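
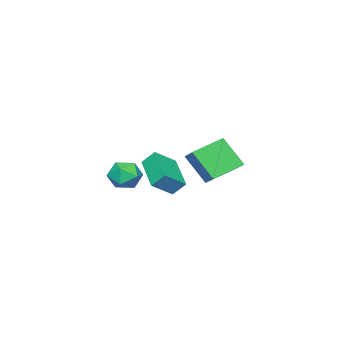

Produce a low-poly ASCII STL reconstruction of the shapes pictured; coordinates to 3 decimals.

solid 
facet normal -0.835 0.417 0.360
outer loop
vertex -3.349 0.209 1.843
vertex -3.429 1.328 0.36
vertex -4.112 -0.739 1.17
endloop
endfacet
facet normal 0.044 -0.602 0.798
outer loop
vertex -2.651 -1.468 0.54
vertex -3.349 0.209 1.843
vertex -4.112 -0.739 1.17
endloop
endfacet
facet normal -0.835 0.417 0.360
outer loop
vertex -4.112 -0.739 1.17
vertex -3.429 1.328 0.36
vertex -4.192 0.381 -0.314
endloop
endfacet
facet normal -0.549 -0.681 -0.485
outer loop
vertex -4.192 0.381 -0.314
vertex -2.651 -1.468 0.54
vertex -4.112 -0.739 1.17
endloop
endfacet
facet normal 0.549 0.681 0.484
outer loop
vertex -3.349 0.209 1.843
vertex -1.968 0.599 -0.27
vertex -3.429 1.328 0.36
endloop
endfacet
facet normal 0.043 -0.602 0.797
outer loop
vertex -1.888 -0.521 1.214
vertex -3.349 0.209 1.843
vertex -2.651 -1.468 0.54
endloop
endfacet
facet normal 0.549 0.681 0.484
outer loop
vertex -1.888 -0.521 1.214
vertex -1.968 0.599 -0.27
vertex -3.349 0.209 1.843
endloop
endfacet
facet normal -0.043 0.602 -0.797
outer loop
vertex -3.429 1.328 0.36
vertex -1.968 0.599 -0.27
vertex -4.192 0.381 -0.314
endloop
endfacet
facet normal -0.549 -0.681 -0.484
outer loop
vertex -2.731 -0.349 -0.943
vertex -2.651 -1.468 0.54
vertex -4.192 0.381 -0.314
endloop
endfacet
facet normal -0.043 0.601 -0.798
outer loop
vertex -4.192 0.381 -0.314
vertex -1.968 0.599 -0.27
vertex -2.731 -0.349 -0.943
endloop
endfacet
facet normal 0.835 -0.417 -0.360
outer loop
vertex -2.731 -0.349 -0.943
vertex -1.888 -0.521 1.214
vertex -2.651 -1.468 0.54
endloop
endfacet
facet normal 0.835 -0.417 -0.360
outer loop
vertex -1.968 0.599 -0.27
vertex -1.888 -0.521 1.214
vertex -2.731 -0.349 -0.943
endloop
endfacet
facet normal 0.225 0.653 0.723
outer loop
vertex 1.581 -1.087 0.601
vertex 1.132 -1.586 1.191
vertex 2.002 -1.733 1.053
endloop
endfacet
facet normal 0.736 0.638 0.226
outer loop
vertex 1.581 -1.087 0.601
vertex 2.002 -1.733 1.053
vertex 2.168 -1.616 0.183
endloop
endfacet
facet normal 0.438 0.804 -0.402
outer loop
vertex 1.581 -1.087 0.601
vertex 2.168 -1.616 0.183
vertex 1.399 -1.397 -0.218
endloop
endfacet
facet normal -0.258 0.921 -0.291
outer loop
vertex 1.581 -1.087 0.601
vertex 1.399 -1.397 -0.218
vertex 0.759 -1.379 0.406
endloop
endfacet
facet normal -0.390 0.828 0.403
outer loop
vertex 1.581 -1.087 0.601
vertex 0.759 -1.379 0.406
vertex 1.132 -1.586 1.191
endloop
endfacet
facet normal 0.983 -0.030 0.183
outer loop
vertex 2.168 -1.616 0.183
vertex 2.002 -1.733 1.053
vertex 2.081 -2.441 0.514
endloop
endfacet
facet normal 0.156 -0.005 0.988
outer loop
vertex 2.002 -1.733 1.053
vertex 1.132 -1.586 1.191
vertex 1.441 -2.423 1.138
endloop
endfacet
facet normal -0.837 0.277 0.471
outer loop
vertex 1.132 -1.586 1.191
vertex 0.759 -1.379 0.406
vertex 0.672 -2.204 0.737
endloop
endfacet
facet normal -0.625 0.428 -0.653
outer loop
vertex 0.759 -1.379 0.406
vertex 1.399 -1.397 -0.218
vertex 0.838 -2.087 -0.133
endloop
endfacet
facet normal 0.501 0.238 -0.832
outer loop
vertex 1.399 -1.397 -0.218
vertex 2.168 -1.616 0.183
vertex 1.708 -2.234 -0.271
endloop
endfacet
facet normal 0.258 -0.921 0.291
outer loop
vertex 1.259 -2.733 0.319
vertex 2.081 -2.441 0.514
vertex 1.441 -2.423 1.138
endloop
endfacet
facet normal -0.438 -0.804 0.402
outer loop
vertex 1.259 -2.733 0.319
vertex 1.441 -2.423 1.138
vertex 0.672 -2.204 0.737
endloop
endfacet
facet normal -0.736 -0.638 -0.226
outer loop
vertex 1.259 -2.733 0.319
vertex 0.672 -2.204 0.737
vertex 0.838 -2.087 -0.133
endloop
endfacet
facet normal -0.225 -0.653 -0.723
outer loop
vertex 1.259 -2.733 0.319
vertex 0.838 -2.087 -0.133
vertex 1.708 -2.234 -0.271
endloop
endfacet
facet normal 0.390 -0.828 -0.403
outer loop
vertex 1.259 -2.733 0.319
vertex 1.708 -2.234 -0.271
vertex 2.081 -2.441 0.514
endloop
endfacet
facet normal 0.625 -0.428 0.653
outer loop
vertex 1.441 -2.423 1.138
vertex 2.081 -2.441 0.514
vertex 2.002 -1.733 1.053
endloop
endfacet
facet normal -0.501 -0.238 0.832
outer loop
vertex 0.672 -2.204 0.737
vertex 1.441 -2.423 1.138
vertex 1.132 -1.586 1.191
endloop
endfacet
facet normal -0.983 0.030 -0.183
outer loop
vertex 0.838 -2.087 -0.133
vertex 0.672 -2.204 0.737
vertex 0.759 -1.379 0.406
endloop
endfacet
facet normal -0.156 0.005 -0.988
outer loop
vertex 1.708 -2.234 -0.271
vertex 0.838 -2.087 -0.133
vertex 1.399 -1.397 -0.218
endloop
endfacet
facet normal 0.837 -0.277 -0.471
outer loop
vertex 2.081 -2.441 0.514
vertex 1.708 -2.234 -0.271
vertex 2.168 -1.616 0.183
endloop
endfacet
facet normal -0.602 -0.699 0.385
outer loop
vertex 2.188 -0.42 1.79
vertex 1.959 0.133 2.435
vertex 1.222 0.017 1.073
endloop
endfacet
facet normal 0.260 -0.629 -0.733
outer loop
vertex 2.421 1.407 0.305
vertex 2.188 -0.42 1.79
vertex 1.222 0.017 1.073
endloop
endfacet
facet normal -0.602 -0.699 0.385
outer loop
vertex 1.222 0.017 1.073
vertex 1.959 0.133 2.435
vertex 0.993 0.57 1.718
endloop
endfacet
facet normal -0.755 0.341 -0.560
outer loop
vertex 0.993 0.57 1.718
vertex 2.421 1.407 0.305
vertex 1.222 0.017 1.073
endloop
endfacet
facet normal 0.755 -0.341 0.560
outer loop
vertex 2.188 -0.42 1.79
vertex 3.158 1.523 1.667
vertex 1.959 0.133 2.435
endloop
endfacet
facet normal 0.260 -0.629 -0.733
outer loop
vertex 3.387 0.97 1.022
vertex 2.188 -0.42 1.79
vertex 2.421 1.407 0.305
endloop
endfacet
facet normal 0.755 -0.341 0.560
outer loop
vertex 3.387 0.97 1.022
vertex 3.158 1.523 1.667
vertex 2.188 -0.42 1.79
endloop
endfacet
facet normal -0.260 0.629 0.733
outer loop
vertex 1.959 0.133 2.435
vertex 3.158 1.523 1.667
vertex 0.993 0.57 1.718
endloop
endfacet
facet normal -0.755 0.341 -0.560
outer loop
vertex 2.192 1.96 0.95
vertex 2.421 1.407 0.305
vertex 0.993 0.57 1.718
endloop
endfacet
facet normal -0.260 0.629 0.733
outer loop
vertex 0.993 0.57 1.718
vertex 3.158 1.523 1.667
vertex 2.192 1.96 0.95
endloop
endfacet
facet normal 0.602 0.699 -0.385
outer loop
vertex 2.192 1.96 0.95
vertex 3.387 0.97 1.022
vertex 2.421 1.407 0.305
endloop
endfacet
facet normal 0.602 0.699 -0.385
outer loop
vertex 3.158 1.523 1.667
vertex 3.387 0.97 1.022
vertex 2.192 1.96 0.95
endloop
endfacet

endsolid


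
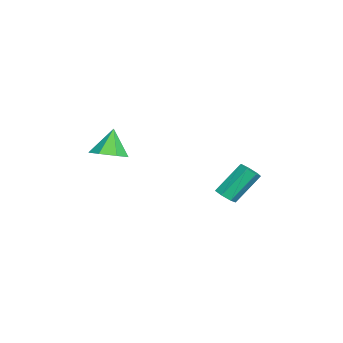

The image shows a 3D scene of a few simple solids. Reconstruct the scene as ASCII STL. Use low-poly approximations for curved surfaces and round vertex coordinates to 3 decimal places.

solid 
facet normal 0.430 -0.107 -0.896
outer loop
vertex 1.891 -1.734 3.344
vertex 1.224 -1.441 2.989
vertex 1.875 -1.037 3.253
endloop
endfacet
facet normal 0.581 0.118 0.805
outer loop
vertex 1.891 -1.734 3.344
vertex 1.875 -1.037 3.253
vertex 0.656 -1.299 4.171
endloop
endfacet
facet normal 0.430 -0.108 -0.896
outer loop
vertex 1.875 -1.037 3.253
vertex 1.224 -1.441 2.989
vertex 1.369 -0.644 2.963
endloop
endfacet
facet normal 0.269 0.771 0.577
outer loop
vertex 1.875 -1.037 3.253
vertex 1.369 -0.644 2.963
vertex 0.656 -1.299 4.171
endloop
endfacet
facet normal 0.431 -0.108 -0.896
outer loop
vertex 1.369 -0.644 2.963
vertex 1.224 -1.441 2.989
vertex 0.754 -0.852 2.692
endloop
endfacet
facet normal -0.404 0.883 0.240
outer loop
vertex 1.369 -0.644 2.963
vertex 0.754 -0.852 2.692
vertex 0.656 -1.299 4.171
endloop
endfacet
facet normal 0.431 -0.108 -0.896
outer loop
vertex 0.754 -0.852 2.692
vertex 1.224 -1.441 2.989
vertex 0.493 -1.502 2.645
endloop
endfacet
facet normal -0.928 0.369 0.050
outer loop
vertex 0.754 -0.852 2.692
vertex 0.493 -1.502 2.645
vertex 0.656 -1.299 4.171
endloop
endfacet
facet normal 0.431 -0.106 -0.896
outer loop
vertex 0.493 -1.502 2.645
vertex 1.224 -1.441 2.989
vertex 0.783 -2.107 2.856
endloop
endfacet
facet normal -0.911 -0.385 0.149
outer loop
vertex 0.493 -1.502 2.645
vertex 0.783 -2.107 2.856
vertex 0.656 -1.299 4.171
endloop
endfacet
facet normal 0.431 -0.106 -0.896
outer loop
vertex 0.783 -2.107 2.856
vertex 1.224 -1.441 2.989
vertex 1.405 -2.21 3.167
endloop
endfacet
facet normal -0.365 -0.809 0.462
outer loop
vertex 0.783 -2.107 2.856
vertex 1.405 -2.21 3.167
vertex 0.656 -1.299 4.171
endloop
endfacet
facet normal 0.430 -0.106 -0.896
outer loop
vertex 1.405 -2.21 3.167
vertex 1.224 -1.441 2.989
vertex 1.891 -1.734 3.344
endloop
endfacet
facet normal 0.299 -0.585 0.754
outer loop
vertex 1.405 -2.21 3.167
vertex 1.891 -1.734 3.344
vertex 0.656 -1.299 4.171
endloop
endfacet
facet normal 0.299 -0.575 -0.761
outer loop
vertex 0.029 2.934 0.306
vertex -0.416 3.051 0.043
vertex 0.05 3.305 0.034
endloop
endfacet
facet normal 0.953 0.142 0.267
outer loop
vertex 0.029 2.934 0.306
vertex 0.05 3.305 0.034
vertex -0.48 3.911 1.601
endloop
endfacet
facet normal 0.953 0.142 0.267
outer loop
vertex -0.48 3.911 1.601
vertex 0.05 3.305 0.034
vertex -0.459 4.282 1.329
endloop
endfacet
facet normal -0.300 0.575 0.761
outer loop
vertex -0.48 3.911 1.601
vertex -0.459 4.282 1.329
vertex -0.924 4.029 1.337
endloop
endfacet
facet normal 0.298 -0.575 -0.762
outer loop
vertex 0.05 3.305 0.034
vertex -0.416 3.051 0.043
vertex -0.28 3.485 -0.231
endloop
endfacet
facet normal 0.629 0.719 -0.295
outer loop
vertex 0.05 3.305 0.034
vertex -0.28 3.485 -0.231
vertex -0.459 4.282 1.329
endloop
endfacet
facet normal 0.629 0.719 -0.295
outer loop
vertex -0.459 4.282 1.329
vertex -0.28 3.485 -0.231
vertex -0.789 4.462 1.064
endloop
endfacet
facet normal -0.299 0.574 0.762
outer loop
vertex -0.459 4.282 1.329
vertex -0.789 4.462 1.064
vertex -0.924 4.029 1.337
endloop
endfacet
facet normal 0.300 -0.575 -0.762
outer loop
vertex -0.28 3.485 -0.231
vertex -0.416 3.051 0.043
vertex -0.712 3.338 -0.29
endloop
endfacet
facet normal -0.170 0.754 -0.635
outer loop
vertex -0.28 3.485 -0.231
vertex -0.712 3.338 -0.29
vertex -0.789 4.462 1.064
endloop
endfacet
facet normal -0.168 0.754 -0.635
outer loop
vertex -0.789 4.462 1.064
vertex -0.712 3.338 -0.29
vertex -1.221 4.315 1.004
endloop
endfacet
facet normal -0.301 0.574 0.762
outer loop
vertex -0.789 4.462 1.064
vertex -1.221 4.315 1.004
vertex -0.924 4.029 1.337
endloop
endfacet
facet normal 0.299 -0.575 -0.762
outer loop
vertex -0.712 3.338 -0.29
vertex -0.416 3.051 0.043
vertex -0.921 2.976 -0.099
endloop
endfacet
facet normal -0.839 0.222 -0.497
outer loop
vertex -0.712 3.338 -0.29
vertex -0.921 2.976 -0.099
vertex -1.221 4.315 1.004
endloop
endfacet
facet normal -0.839 0.221 -0.497
outer loop
vertex -1.221 4.315 1.004
vertex -0.921 2.976 -0.099
vertex -1.43 3.953 1.196
endloop
endfacet
facet normal -0.299 0.576 0.761
outer loop
vertex -1.221 4.315 1.004
vertex -1.43 3.953 1.196
vertex -0.924 4.029 1.337
endloop
endfacet
facet normal 0.300 -0.574 -0.762
outer loop
vertex -0.921 2.976 -0.099
vertex -0.416 3.051 0.043
vertex -0.749 2.67 0.199
endloop
endfacet
facet normal -0.878 -0.478 0.016
outer loop
vertex -0.921 2.976 -0.099
vertex -0.749 2.67 0.199
vertex -1.43 3.953 1.196
endloop
endfacet
facet normal -0.878 -0.479 0.017
outer loop
vertex -1.43 3.953 1.196
vertex -0.749 2.67 0.199
vertex -1.258 3.648 1.494
endloop
endfacet
facet normal -0.299 0.575 0.761
outer loop
vertex -1.43 3.953 1.196
vertex -1.258 3.648 1.494
vertex -0.924 4.029 1.337
endloop
endfacet
facet normal 0.300 -0.574 -0.762
outer loop
vertex -0.749 2.67 0.199
vertex -0.416 3.051 0.043
vertex -0.327 2.652 0.379
endloop
endfacet
facet normal -0.255 -0.817 0.517
outer loop
vertex -0.749 2.67 0.199
vertex -0.327 2.652 0.379
vertex -1.258 3.648 1.494
endloop
endfacet
facet normal -0.256 -0.817 0.516
outer loop
vertex -1.258 3.648 1.494
vertex -0.327 2.652 0.379
vertex -0.835 3.629 1.674
endloop
endfacet
facet normal -0.298 0.575 0.762
outer loop
vertex -1.258 3.648 1.494
vertex -0.835 3.629 1.674
vertex -0.924 4.029 1.337
endloop
endfacet
facet normal 0.299 -0.575 -0.762
outer loop
vertex -0.327 2.652 0.379
vertex -0.416 3.051 0.043
vertex 0.029 2.934 0.306
endloop
endfacet
facet normal 0.558 -0.542 0.628
outer loop
vertex -0.327 2.652 0.379
vertex 0.029 2.934 0.306
vertex -0.835 3.629 1.674
endloop
endfacet
facet normal 0.559 -0.541 0.628
outer loop
vertex -0.835 3.629 1.674
vertex 0.029 2.934 0.306
vertex -0.48 3.911 1.601
endloop
endfacet
facet normal -0.300 0.575 0.761
outer loop
vertex -0.835 3.629 1.674
vertex -0.48 3.911 1.601
vertex -0.924 4.029 1.337
endloop
endfacet

endsolid


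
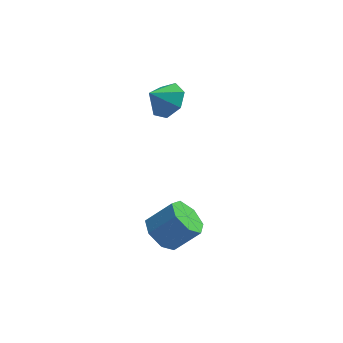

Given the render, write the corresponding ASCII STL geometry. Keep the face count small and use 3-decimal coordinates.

solid 
facet normal 0.627 0.369 -0.686
outer loop
vertex -1.183 0.779 3.743
vertex -1.986 0.834 3.038
vertex -1.66 1.576 3.736
endloop
endfacet
facet normal 0.102 0.070 0.992
outer loop
vertex -1.183 0.779 3.743
vertex -1.66 1.576 3.736
vertex -2.814 0.346 3.942
endloop
endfacet
facet normal 0.628 0.369 -0.685
outer loop
vertex -1.66 1.576 3.736
vertex -1.986 0.834 3.038
vertex -2.382 1.814 3.203
endloop
endfacet
facet normal -0.400 0.503 0.766
outer loop
vertex -1.66 1.576 3.736
vertex -2.382 1.814 3.203
vertex -2.814 0.346 3.942
endloop
endfacet
facet normal 0.627 0.369 -0.686
outer loop
vertex -2.382 1.814 3.203
vertex -1.986 0.834 3.038
vertex -2.806 1.314 2.546
endloop
endfacet
facet normal -0.879 0.394 0.268
outer loop
vertex -2.382 1.814 3.203
vertex -2.806 1.314 2.546
vertex -2.814 0.346 3.942
endloop
endfacet
facet normal 0.628 0.370 -0.685
outer loop
vertex -2.806 1.314 2.546
vertex -1.986 0.834 3.038
vertex -2.612 0.452 2.258
endloop
endfacet
facet normal -0.976 -0.177 -0.128
outer loop
vertex -2.806 1.314 2.546
vertex -2.612 0.452 2.258
vertex -2.814 0.346 3.942
endloop
endfacet
facet normal 0.628 0.370 -0.685
outer loop
vertex -2.612 0.452 2.258
vertex -1.986 0.834 3.038
vertex -1.947 -0.122 2.558
endloop
endfacet
facet normal -0.616 -0.778 -0.123
outer loop
vertex -2.612 0.452 2.258
vertex -1.947 -0.122 2.558
vertex -2.814 0.346 3.942
endloop
endfacet
facet normal 0.627 0.370 -0.685
outer loop
vertex -1.947 -0.122 2.558
vertex -1.986 0.834 3.038
vertex -1.311 0.024 3.219
endloop
endfacet
facet normal -0.071 -0.958 0.280
outer loop
vertex -1.947 -0.122 2.558
vertex -1.311 0.024 3.219
vertex -2.814 0.346 3.942
endloop
endfacet
facet normal 0.627 0.369 -0.686
outer loop
vertex -1.311 0.024 3.219
vertex -1.986 0.834 3.038
vertex -1.183 0.779 3.743
endloop
endfacet
facet normal 0.249 -0.580 0.775
outer loop
vertex -1.311 0.024 3.219
vertex -1.183 0.779 3.743
vertex -2.814 0.346 3.942
endloop
endfacet
facet normal -0.714 -0.112 -0.691
outer loop
vertex -1.277 -3.195 -3.878
vertex -1.984 -3.457 -3.104
vertex -1.753 -2.48 -3.502
endloop
endfacet
facet normal 0.482 0.637 -0.602
outer loop
vertex -1.277 -3.195 -3.878
vertex -1.753 -2.48 -3.502
vertex -0.049 -3.001 -2.689
endloop
endfacet
facet normal 0.482 0.637 -0.602
outer loop
vertex -0.049 -3.001 -2.689
vertex -1.753 -2.48 -3.502
vertex -0.525 -2.286 -2.314
endloop
endfacet
facet normal 0.714 0.113 0.691
outer loop
vertex -0.049 -3.001 -2.689
vertex -0.525 -2.286 -2.314
vertex -0.756 -3.263 -1.916
endloop
endfacet
facet normal -0.714 -0.113 -0.691
outer loop
vertex -1.753 -2.48 -3.502
vertex -1.984 -3.457 -3.104
vertex -2.403 -2.501 -2.827
endloop
endfacet
facet normal -0.097 0.993 -0.062
outer loop
vertex -1.753 -2.48 -3.502
vertex -2.403 -2.501 -2.827
vertex -0.525 -2.286 -2.314
endloop
endfacet
facet normal -0.097 0.993 -0.062
outer loop
vertex -0.525 -2.286 -2.314
vertex -2.403 -2.501 -2.827
vertex -1.175 -2.307 -1.639
endloop
endfacet
facet normal 0.714 0.113 0.691
outer loop
vertex -0.525 -2.286 -2.314
vertex -1.175 -2.307 -1.639
vertex -0.756 -3.263 -1.916
endloop
endfacet
facet normal -0.714 -0.113 -0.691
outer loop
vertex -2.403 -2.501 -2.827
vertex -1.984 -3.457 -3.104
vertex -2.737 -3.242 -2.361
endloop
endfacet
facet normal -0.603 0.601 0.525
outer loop
vertex -2.403 -2.501 -2.827
vertex -2.737 -3.242 -2.361
vertex -1.175 -2.307 -1.639
endloop
endfacet
facet normal -0.603 0.602 0.524
outer loop
vertex -1.175 -2.307 -1.639
vertex -2.737 -3.242 -2.361
vertex -1.509 -3.048 -1.172
endloop
endfacet
facet normal 0.714 0.113 0.690
outer loop
vertex -1.175 -2.307 -1.639
vertex -1.509 -3.048 -1.172
vertex -0.756 -3.263 -1.916
endloop
endfacet
facet normal -0.714 -0.112 -0.691
outer loop
vertex -2.737 -3.242 -2.361
vertex -1.984 -3.457 -3.104
vertex -2.505 -4.145 -2.454
endloop
endfacet
facet normal -0.655 -0.242 0.716
outer loop
vertex -2.737 -3.242 -2.361
vertex -2.505 -4.145 -2.454
vertex -1.509 -3.048 -1.172
endloop
endfacet
facet normal -0.654 -0.243 0.716
outer loop
vertex -1.509 -3.048 -1.172
vertex -2.505 -4.145 -2.454
vertex -1.277 -3.951 -1.266
endloop
endfacet
facet normal 0.714 0.112 0.691
outer loop
vertex -1.509 -3.048 -1.172
vertex -1.277 -3.951 -1.266
vertex -0.756 -3.263 -1.916
endloop
endfacet
facet normal -0.714 -0.112 -0.691
outer loop
vertex -2.505 -4.145 -2.454
vertex -1.984 -3.457 -3.104
vertex -1.88 -4.53 -3.037
endloop
endfacet
facet normal -0.214 -0.905 0.369
outer loop
vertex -2.505 -4.145 -2.454
vertex -1.88 -4.53 -3.037
vertex -1.277 -3.951 -1.266
endloop
endfacet
facet normal -0.214 -0.905 0.369
outer loop
vertex -1.277 -3.951 -1.266
vertex -1.88 -4.53 -3.037
vertex -0.652 -4.336 -1.848
endloop
endfacet
facet normal 0.714 0.113 0.691
outer loop
vertex -1.277 -3.951 -1.266
vertex -0.652 -4.336 -1.848
vertex -0.756 -3.263 -1.916
endloop
endfacet
facet normal -0.714 -0.112 -0.691
outer loop
vertex -1.88 -4.53 -3.037
vertex -1.984 -3.457 -3.104
vertex -1.334 -4.107 -3.67
endloop
endfacet
facet normal 0.388 -0.885 -0.257
outer loop
vertex -1.88 -4.53 -3.037
vertex -1.334 -4.107 -3.67
vertex -0.652 -4.336 -1.848
endloop
endfacet
facet normal 0.388 -0.885 -0.256
outer loop
vertex -0.652 -4.336 -1.848
vertex -1.334 -4.107 -3.67
vertex -0.105 -3.913 -2.482
endloop
endfacet
facet normal 0.714 0.113 0.691
outer loop
vertex -0.652 -4.336 -1.848
vertex -0.105 -3.913 -2.482
vertex -0.756 -3.263 -1.916
endloop
endfacet
facet normal -0.714 -0.113 -0.691
outer loop
vertex -1.334 -4.107 -3.67
vertex -1.984 -3.457 -3.104
vertex -1.277 -3.195 -3.878
endloop
endfacet
facet normal 0.697 -0.201 -0.688
outer loop
vertex -1.334 -4.107 -3.67
vertex -1.277 -3.195 -3.878
vertex -0.105 -3.913 -2.482
endloop
endfacet
facet normal 0.698 -0.199 -0.688
outer loop
vertex -0.105 -3.913 -2.482
vertex -1.277 -3.195 -3.878
vertex -0.049 -3.001 -2.689
endloop
endfacet
facet normal 0.714 0.113 0.691
outer loop
vertex -0.105 -3.913 -2.482
vertex -0.049 -3.001 -2.689
vertex -0.756 -3.263 -1.916
endloop
endfacet

endsolid


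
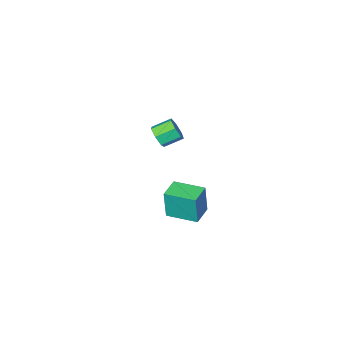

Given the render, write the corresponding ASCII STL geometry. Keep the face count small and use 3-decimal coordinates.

solid 
facet normal 0.834 -0.333 -0.440
outer loop
vertex -2.143 -2.476 -1.773
vertex -2.521 -2.883 -2.182
vertex -2.319 -2.233 -2.291
endloop
endfacet
facet normal 0.467 0.851 0.241
outer loop
vertex -2.143 -2.476 -1.773
vertex -2.319 -2.233 -2.291
vertex -3.061 -2.109 -1.29
endloop
endfacet
facet normal 0.467 0.851 0.241
outer loop
vertex -3.061 -2.109 -1.29
vertex -2.319 -2.233 -2.291
vertex -3.237 -1.866 -1.808
endloop
endfacet
facet normal -0.834 0.333 0.440
outer loop
vertex -3.061 -2.109 -1.29
vertex -3.237 -1.866 -1.808
vertex -3.439 -2.517 -1.698
endloop
endfacet
facet normal 0.834 -0.333 -0.439
outer loop
vertex -2.319 -2.233 -2.291
vertex -2.521 -2.883 -2.182
vertex -2.647 -2.48 -2.727
endloop
endfacet
facet normal 0.062 0.848 -0.527
outer loop
vertex -2.319 -2.233 -2.291
vertex -2.647 -2.48 -2.727
vertex -3.237 -1.866 -1.808
endloop
endfacet
facet normal 0.062 0.848 -0.527
outer loop
vertex -3.237 -1.866 -1.808
vertex -2.647 -2.48 -2.727
vertex -3.565 -2.113 -2.244
endloop
endfacet
facet normal -0.834 0.333 0.439
outer loop
vertex -3.237 -1.866 -1.808
vertex -3.565 -2.113 -2.244
vertex -3.439 -2.517 -1.698
endloop
endfacet
facet normal 0.834 -0.333 -0.439
outer loop
vertex -2.647 -2.48 -2.727
vertex -2.521 -2.883 -2.182
vertex -2.88 -3.03 -2.752
endloop
endfacet
facet normal -0.390 0.206 -0.898
outer loop
vertex -2.647 -2.48 -2.727
vertex -2.88 -3.03 -2.752
vertex -3.565 -2.113 -2.244
endloop
endfacet
facet normal -0.390 0.206 -0.897
outer loop
vertex -3.565 -2.113 -2.244
vertex -2.88 -3.03 -2.752
vertex -3.798 -2.664 -2.269
endloop
endfacet
facet normal -0.835 0.333 0.439
outer loop
vertex -3.565 -2.113 -2.244
vertex -3.798 -2.664 -2.269
vertex -3.439 -2.517 -1.698
endloop
endfacet
facet normal 0.834 -0.333 -0.439
outer loop
vertex -2.88 -3.03 -2.752
vertex -2.521 -2.883 -2.182
vertex -2.843 -3.47 -2.348
endloop
endfacet
facet normal -0.547 -0.591 -0.593
outer loop
vertex -2.88 -3.03 -2.752
vertex -2.843 -3.47 -2.348
vertex -3.798 -2.664 -2.269
endloop
endfacet
facet normal -0.548 -0.591 -0.592
outer loop
vertex -3.798 -2.664 -2.269
vertex -2.843 -3.47 -2.348
vertex -3.761 -3.104 -1.864
endloop
endfacet
facet normal -0.834 0.334 0.439
outer loop
vertex -3.798 -2.664 -2.269
vertex -3.761 -3.104 -1.864
vertex -3.439 -2.517 -1.698
endloop
endfacet
facet normal 0.834 -0.333 -0.439
outer loop
vertex -2.843 -3.47 -2.348
vertex -2.521 -2.883 -2.182
vertex -2.563 -3.468 -1.818
endloop
endfacet
facet normal -0.293 -0.943 0.158
outer loop
vertex -2.843 -3.47 -2.348
vertex -2.563 -3.468 -1.818
vertex -3.761 -3.104 -1.864
endloop
endfacet
facet normal -0.293 -0.943 0.158
outer loop
vertex -3.761 -3.104 -1.864
vertex -2.563 -3.468 -1.818
vertex -3.481 -3.102 -1.335
endloop
endfacet
facet normal -0.834 0.333 0.440
outer loop
vertex -3.761 -3.104 -1.864
vertex -3.481 -3.102 -1.335
vertex -3.439 -2.517 -1.698
endloop
endfacet
facet normal 0.835 -0.333 -0.439
outer loop
vertex -2.563 -3.468 -1.818
vertex -2.521 -2.883 -2.182
vertex -2.252 -3.026 -1.562
endloop
endfacet
facet normal 0.182 -0.586 0.790
outer loop
vertex -2.563 -3.468 -1.818
vertex -2.252 -3.026 -1.562
vertex -3.481 -3.102 -1.335
endloop
endfacet
facet normal 0.182 -0.585 0.791
outer loop
vertex -3.481 -3.102 -1.335
vertex -2.252 -3.026 -1.562
vertex -3.17 -2.659 -1.079
endloop
endfacet
facet normal -0.835 0.332 0.439
outer loop
vertex -3.481 -3.102 -1.335
vertex -3.17 -2.659 -1.079
vertex -3.439 -2.517 -1.698
endloop
endfacet
facet normal 0.834 -0.334 -0.439
outer loop
vertex -2.252 -3.026 -1.562
vertex -2.521 -2.883 -2.182
vertex -2.143 -2.476 -1.773
endloop
endfacet
facet normal 0.520 0.214 0.827
outer loop
vertex -2.252 -3.026 -1.562
vertex -2.143 -2.476 -1.773
vertex -3.17 -2.659 -1.079
endloop
endfacet
facet normal 0.520 0.214 0.827
outer loop
vertex -3.17 -2.659 -1.079
vertex -2.143 -2.476 -1.773
vertex -3.061 -2.109 -1.29
endloop
endfacet
facet normal -0.834 0.334 0.439
outer loop
vertex -3.17 -2.659 -1.079
vertex -3.061 -2.109 -1.29
vertex -3.439 -2.517 -1.698
endloop
endfacet
facet normal -0.838 -0.543 0.058
outer loop
vertex 0.037 2.546 -0.762
vertex -0.818 3.873 -0.688
vertex -0.081 2.559 -2.347
endloop
endfacet
facet normal 0.541 -0.840 -0.047
outer loop
vertex 0.858 3.167 -2.412
vertex 0.037 2.546 -0.762
vertex -0.081 2.559 -2.347
endloop
endfacet
facet normal -0.838 -0.543 0.057
outer loop
vertex -0.081 2.559 -2.347
vertex -0.818 3.873 -0.688
vertex -0.935 3.886 -2.273
endloop
endfacet
facet normal -0.074 0.008 -0.997
outer loop
vertex -0.935 3.886 -2.273
vertex 0.858 3.167 -2.412
vertex -0.081 2.559 -2.347
endloop
endfacet
facet normal 0.074 -0.008 0.997
outer loop
vertex 0.037 2.546 -0.762
vertex 0.121 4.481 -0.753
vertex -0.818 3.873 -0.688
endloop
endfacet
facet normal 0.541 -0.840 -0.047
outer loop
vertex 0.975 3.154 -0.827
vertex 0.037 2.546 -0.762
vertex 0.858 3.167 -2.412
endloop
endfacet
facet normal 0.074 -0.008 0.997
outer loop
vertex 0.975 3.154 -0.827
vertex 0.121 4.481 -0.753
vertex 0.037 2.546 -0.762
endloop
endfacet
facet normal -0.541 0.840 0.047
outer loop
vertex -0.818 3.873 -0.688
vertex 0.121 4.481 -0.753
vertex -0.935 3.886 -2.273
endloop
endfacet
facet normal -0.074 0.008 -0.997
outer loop
vertex 0.003 4.494 -2.338
vertex 0.858 3.167 -2.412
vertex -0.935 3.886 -2.273
endloop
endfacet
facet normal -0.541 0.840 0.047
outer loop
vertex -0.935 3.886 -2.273
vertex 0.121 4.481 -0.753
vertex 0.003 4.494 -2.338
endloop
endfacet
facet normal 0.838 0.543 -0.057
outer loop
vertex 0.003 4.494 -2.338
vertex 0.975 3.154 -0.827
vertex 0.858 3.167 -2.412
endloop
endfacet
facet normal 0.838 0.543 -0.058
outer loop
vertex 0.121 4.481 -0.753
vertex 0.975 3.154 -0.827
vertex 0.003 4.494 -2.338
endloop
endfacet

endsolid


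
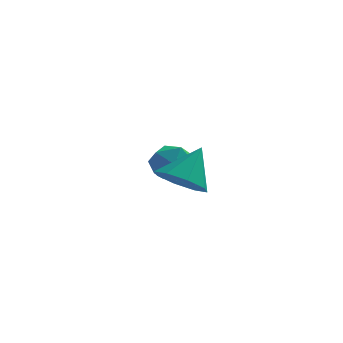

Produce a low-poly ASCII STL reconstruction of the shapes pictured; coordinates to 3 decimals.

solid 
facet normal -0.232 0.009 0.973
outer loop
vertex -3.652 1.824 0.144
vertex -3.833 1.014 0.108
vertex -3.061 1.259 0.29
endloop
endfacet
facet normal 0.270 0.496 0.826
outer loop
vertex -3.652 1.824 0.144
vertex -3.061 1.259 0.29
vertex -2.889 1.93 -0.169
endloop
endfacet
facet normal 0.007 0.942 0.335
outer loop
vertex -3.652 1.824 0.144
vertex -2.889 1.93 -0.169
vertex -3.556 2.1 -0.634
endloop
endfacet
facet normal -0.657 0.732 0.179
outer loop
vertex -3.652 1.824 0.144
vertex -3.556 2.1 -0.634
vertex -4.14 1.534 -0.462
endloop
endfacet
facet normal -0.804 0.154 0.574
outer loop
vertex -3.652 1.824 0.144
vertex -4.14 1.534 -0.462
vertex -3.833 1.014 0.108
endloop
endfacet
facet normal 0.828 0.156 0.538
outer loop
vertex -2.889 1.93 -0.169
vertex -3.061 1.259 0.29
vertex -2.6 1.186 -0.398
endloop
endfacet
facet normal 0.017 -0.630 0.776
outer loop
vertex -3.061 1.259 0.29
vertex -3.833 1.014 0.108
vertex -3.184 0.62 -0.226
endloop
endfacet
facet normal -0.910 -0.394 0.131
outer loop
vertex -3.833 1.014 0.108
vertex -4.14 1.534 -0.462
vertex -3.851 0.79 -0.691
endloop
endfacet
facet normal -0.672 0.539 -0.508
outer loop
vertex -4.14 1.534 -0.462
vertex -3.556 2.1 -0.634
vertex -3.679 1.461 -1.15
endloop
endfacet
facet normal 0.402 0.879 -0.256
outer loop
vertex -3.556 2.1 -0.634
vertex -2.889 1.93 -0.169
vertex -2.907 1.706 -0.968
endloop
endfacet
facet normal 0.657 -0.732 -0.179
outer loop
vertex -3.088 0.896 -1.004
vertex -2.6 1.186 -0.398
vertex -3.184 0.62 -0.226
endloop
endfacet
facet normal -0.007 -0.942 -0.335
outer loop
vertex -3.088 0.896 -1.004
vertex -3.184 0.62 -0.226
vertex -3.851 0.79 -0.691
endloop
endfacet
facet normal -0.270 -0.496 -0.826
outer loop
vertex -3.088 0.896 -1.004
vertex -3.851 0.79 -0.691
vertex -3.679 1.461 -1.15
endloop
endfacet
facet normal 0.232 -0.009 -0.973
outer loop
vertex -3.088 0.896 -1.004
vertex -3.679 1.461 -1.15
vertex -2.907 1.706 -0.968
endloop
endfacet
facet normal 0.804 -0.154 -0.574
outer loop
vertex -3.088 0.896 -1.004
vertex -2.907 1.706 -0.968
vertex -2.6 1.186 -0.398
endloop
endfacet
facet normal 0.672 -0.539 0.508
outer loop
vertex -3.184 0.62 -0.226
vertex -2.6 1.186 -0.398
vertex -3.061 1.259 0.29
endloop
endfacet
facet normal -0.402 -0.879 0.256
outer loop
vertex -3.851 0.79 -0.691
vertex -3.184 0.62 -0.226
vertex -3.833 1.014 0.108
endloop
endfacet
facet normal -0.828 -0.156 -0.538
outer loop
vertex -3.679 1.461 -1.15
vertex -3.851 0.79 -0.691
vertex -4.14 1.534 -0.462
endloop
endfacet
facet normal -0.017 0.630 -0.776
outer loop
vertex -2.907 1.706 -0.968
vertex -3.679 1.461 -1.15
vertex -3.556 2.1 -0.634
endloop
endfacet
facet normal 0.910 0.394 -0.131
outer loop
vertex -2.6 1.186 -0.398
vertex -2.907 1.706 -0.968
vertex -2.889 1.93 -0.169
endloop
endfacet
facet normal -0.364 -0.503 -0.784
outer loop
vertex -1.883 -2.123 -0.334
vertex -2.659 -2.222 0.09
vertex -2.316 -1.613 -0.46
endloop
endfacet
facet normal 0.772 0.621 -0.137
outer loop
vertex -1.883 -2.123 -0.334
vertex -2.316 -1.613 -0.46
vertex -2.121 -1.478 1.25
endloop
endfacet
facet normal -0.363 -0.503 -0.784
outer loop
vertex -2.316 -1.613 -0.46
vertex -2.659 -2.222 0.09
vertex -2.95 -1.459 -0.265
endloop
endfacet
facet normal 0.206 0.973 -0.100
outer loop
vertex -2.316 -1.613 -0.46
vertex -2.95 -1.459 -0.265
vertex -2.121 -1.478 1.25
endloop
endfacet
facet normal -0.364 -0.503 -0.784
outer loop
vertex -2.95 -1.459 -0.265
vertex -2.659 -2.222 0.09
vertex -3.414 -1.753 0.139
endloop
endfacet
facet normal -0.379 0.899 0.219
outer loop
vertex -2.95 -1.459 -0.265
vertex -3.414 -1.753 0.139
vertex -2.121 -1.478 1.25
endloop
endfacet
facet normal -0.363 -0.503 -0.784
outer loop
vertex -3.414 -1.753 0.139
vertex -2.659 -2.222 0.09
vertex -3.435 -2.321 0.513
endloop
endfacet
facet normal -0.637 0.440 0.633
outer loop
vertex -3.414 -1.753 0.139
vertex -3.435 -2.321 0.513
vertex -2.121 -1.478 1.25
endloop
endfacet
facet normal -0.363 -0.503 -0.784
outer loop
vertex -3.435 -2.321 0.513
vertex -2.659 -2.222 0.09
vertex -3.002 -2.832 0.64
endloop
endfacet
facet normal -0.419 -0.132 0.898
outer loop
vertex -3.435 -2.321 0.513
vertex -3.002 -2.832 0.64
vertex -2.121 -1.478 1.25
endloop
endfacet
facet normal -0.364 -0.503 -0.784
outer loop
vertex -3.002 -2.832 0.64
vertex -2.659 -2.222 0.09
vertex -2.368 -2.985 0.444
endloop
endfacet
facet normal 0.149 -0.485 0.862
outer loop
vertex -3.002 -2.832 0.64
vertex -2.368 -2.985 0.444
vertex -2.121 -1.478 1.25
endloop
endfacet
facet normal -0.363 -0.503 -0.785
outer loop
vertex -2.368 -2.985 0.444
vertex -2.659 -2.222 0.09
vertex -1.904 -2.691 0.041
endloop
endfacet
facet normal 0.732 -0.411 0.543
outer loop
vertex -2.368 -2.985 0.444
vertex -1.904 -2.691 0.041
vertex -2.121 -1.478 1.25
endloop
endfacet
facet normal -0.364 -0.504 -0.783
outer loop
vertex -1.904 -2.691 0.041
vertex -2.659 -2.222 0.09
vertex -1.883 -2.123 -0.334
endloop
endfacet
facet normal 0.990 0.049 0.129
outer loop
vertex -1.904 -2.691 0.041
vertex -1.883 -2.123 -0.334
vertex -2.121 -1.478 1.25
endloop
endfacet

endsolid


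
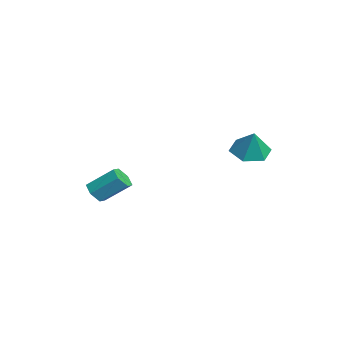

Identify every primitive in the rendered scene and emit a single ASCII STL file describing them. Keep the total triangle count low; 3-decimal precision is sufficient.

solid 
facet normal -0.445 -0.037 -0.895
outer loop
vertex 2.258 0.987 2.123
vertex 1.643 1.369 2.413
vertex 2.238 1.766 2.101
endloop
endfacet
facet normal 0.996 0.028 0.085
outer loop
vertex 2.258 0.987 2.123
vertex 2.238 1.766 2.101
vertex 2.137 1.411 3.407
endloop
endfacet
facet normal -0.445 -0.037 -0.895
outer loop
vertex 2.238 1.766 2.101
vertex 1.643 1.369 2.413
vertex 1.623 2.149 2.391
endloop
endfacet
facet normal 0.595 0.763 0.253
outer loop
vertex 2.238 1.766 2.101
vertex 1.623 2.149 2.391
vertex 2.137 1.411 3.407
endloop
endfacet
facet normal -0.446 -0.037 -0.894
outer loop
vertex 1.623 2.149 2.391
vertex 1.643 1.369 2.413
vertex 1.028 1.752 2.704
endloop
endfacet
facet normal -0.170 0.754 0.634
outer loop
vertex 1.623 2.149 2.391
vertex 1.028 1.752 2.704
vertex 2.137 1.411 3.407
endloop
endfacet
facet normal -0.446 -0.037 -0.894
outer loop
vertex 1.028 1.752 2.704
vertex 1.643 1.369 2.413
vertex 1.048 0.973 2.726
endloop
endfacet
facet normal -0.533 0.010 0.846
outer loop
vertex 1.028 1.752 2.704
vertex 1.048 0.973 2.726
vertex 2.137 1.411 3.407
endloop
endfacet
facet normal -0.445 -0.038 -0.895
outer loop
vertex 1.048 0.973 2.726
vertex 1.643 1.369 2.413
vertex 1.663 0.59 2.436
endloop
endfacet
facet normal -0.132 -0.724 0.677
outer loop
vertex 1.048 0.973 2.726
vertex 1.663 0.59 2.436
vertex 2.137 1.411 3.407
endloop
endfacet
facet normal -0.445 -0.038 -0.895
outer loop
vertex 1.663 0.59 2.436
vertex 1.643 1.369 2.413
vertex 2.258 0.987 2.123
endloop
endfacet
facet normal 0.633 -0.715 0.296
outer loop
vertex 1.663 0.59 2.436
vertex 2.258 0.987 2.123
vertex 2.137 1.411 3.407
endloop
endfacet
facet normal -0.198 -0.753 -0.627
outer loop
vertex -2.567 -3.914 -1.085
vertex -3.044 -3.662 -1.237
vertex -2.571 -3.555 -1.515
endloop
endfacet
facet normal 0.980 -0.147 -0.132
outer loop
vertex -2.567 -3.914 -1.085
vertex -2.571 -3.555 -1.515
vertex -2.299 -2.889 -0.232
endloop
endfacet
facet normal 0.980 -0.148 -0.131
outer loop
vertex -2.299 -2.889 -0.232
vertex -2.571 -3.555 -1.515
vertex -2.302 -2.53 -0.662
endloop
endfacet
facet normal 0.198 0.753 0.627
outer loop
vertex -2.299 -2.889 -0.232
vertex -2.302 -2.53 -0.662
vertex -2.776 -2.638 -0.383
endloop
endfacet
facet normal -0.198 -0.753 -0.627
outer loop
vertex -2.571 -3.555 -1.515
vertex -3.044 -3.662 -1.237
vertex -3.047 -3.303 -1.667
endloop
endfacet
facet normal 0.487 0.480 -0.730
outer loop
vertex -2.571 -3.555 -1.515
vertex -3.047 -3.303 -1.667
vertex -2.302 -2.53 -0.662
endloop
endfacet
facet normal 0.485 0.482 -0.730
outer loop
vertex -2.302 -2.53 -0.662
vertex -3.047 -3.303 -1.667
vertex -2.779 -2.279 -0.813
endloop
endfacet
facet normal 0.198 0.753 0.627
outer loop
vertex -2.302 -2.53 -0.662
vertex -2.779 -2.279 -0.813
vertex -2.776 -2.638 -0.383
endloop
endfacet
facet normal -0.198 -0.753 -0.627
outer loop
vertex -3.047 -3.303 -1.667
vertex -3.044 -3.662 -1.237
vertex -3.521 -3.411 -1.388
endloop
endfacet
facet normal -0.496 0.629 -0.599
outer loop
vertex -3.047 -3.303 -1.667
vertex -3.521 -3.411 -1.388
vertex -2.779 -2.279 -0.813
endloop
endfacet
facet normal -0.494 0.629 -0.600
outer loop
vertex -2.779 -2.279 -0.813
vertex -3.521 -3.411 -1.388
vertex -3.253 -2.386 -0.535
endloop
endfacet
facet normal 0.198 0.753 0.627
outer loop
vertex -2.779 -2.279 -0.813
vertex -3.253 -2.386 -0.535
vertex -2.776 -2.638 -0.383
endloop
endfacet
facet normal -0.198 -0.753 -0.627
outer loop
vertex -3.521 -3.411 -1.388
vertex -3.044 -3.662 -1.237
vertex -3.518 -3.77 -0.958
endloop
endfacet
facet normal -0.980 0.148 0.130
outer loop
vertex -3.521 -3.411 -1.388
vertex -3.518 -3.77 -0.958
vertex -3.253 -2.386 -0.535
endloop
endfacet
facet normal -0.980 0.147 0.132
outer loop
vertex -3.253 -2.386 -0.535
vertex -3.518 -3.77 -0.958
vertex -3.249 -2.745 -0.105
endloop
endfacet
facet normal 0.198 0.753 0.627
outer loop
vertex -3.253 -2.386 -0.535
vertex -3.249 -2.745 -0.105
vertex -2.776 -2.638 -0.383
endloop
endfacet
facet normal -0.198 -0.753 -0.627
outer loop
vertex -3.518 -3.77 -0.958
vertex -3.044 -3.662 -1.237
vertex -3.041 -4.021 -0.807
endloop
endfacet
facet normal -0.484 -0.481 0.731
outer loop
vertex -3.518 -3.77 -0.958
vertex -3.041 -4.021 -0.807
vertex -3.249 -2.745 -0.105
endloop
endfacet
facet normal -0.487 -0.481 0.729
outer loop
vertex -3.249 -2.745 -0.105
vertex -3.041 -4.021 -0.807
vertex -2.773 -2.997 0.047
endloop
endfacet
facet normal 0.198 0.753 0.627
outer loop
vertex -3.249 -2.745 -0.105
vertex -2.773 -2.997 0.047
vertex -2.776 -2.638 -0.383
endloop
endfacet
facet normal -0.198 -0.753 -0.627
outer loop
vertex -3.041 -4.021 -0.807
vertex -3.044 -3.662 -1.237
vertex -2.567 -3.914 -1.085
endloop
endfacet
facet normal 0.494 -0.630 0.600
outer loop
vertex -3.041 -4.021 -0.807
vertex -2.567 -3.914 -1.085
vertex -2.773 -2.997 0.047
endloop
endfacet
facet normal 0.496 -0.628 0.599
outer loop
vertex -2.773 -2.997 0.047
vertex -2.567 -3.914 -1.085
vertex -2.299 -2.889 -0.232
endloop
endfacet
facet normal 0.198 0.753 0.627
outer loop
vertex -2.773 -2.997 0.047
vertex -2.299 -2.889 -0.232
vertex -2.776 -2.638 -0.383
endloop
endfacet

endsolid


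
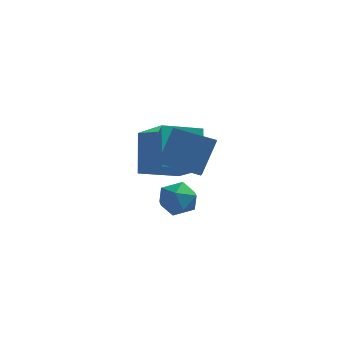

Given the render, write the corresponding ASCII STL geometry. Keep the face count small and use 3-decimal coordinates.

solid 
facet normal -0.960 -0.024 0.278
outer loop
vertex -0.419 -3.8 4.128
vertex -0.63 -2.658 3.499
vertex -0.822 -4.683 2.66
endloop
endfacet
facet normal 0.160 -0.865 0.476
outer loop
vertex 0.83 -4.642 2.181
vertex -0.419 -3.8 4.128
vertex -0.822 -4.683 2.66
endloop
endfacet
facet normal -0.960 -0.024 0.278
outer loop
vertex -0.822 -4.683 2.66
vertex -0.63 -2.658 3.499
vertex -1.033 -3.542 2.031
endloop
endfacet
facet normal -0.229 -0.502 -0.834
outer loop
vertex -1.033 -3.542 2.031
vertex 0.83 -4.642 2.181
vertex -0.822 -4.683 2.66
endloop
endfacet
facet normal 0.229 0.502 0.834
outer loop
vertex -0.419 -3.8 4.128
vertex 1.022 -2.617 3.02
vertex -0.63 -2.658 3.499
endloop
endfacet
facet normal 0.160 -0.864 0.477
outer loop
vertex 1.233 -3.758 3.649
vertex -0.419 -3.8 4.128
vertex 0.83 -4.642 2.181
endloop
endfacet
facet normal 0.229 0.502 0.834
outer loop
vertex 1.233 -3.758 3.649
vertex 1.022 -2.617 3.02
vertex -0.419 -3.8 4.128
endloop
endfacet
facet normal -0.160 0.864 -0.477
outer loop
vertex -0.63 -2.658 3.499
vertex 1.022 -2.617 3.02
vertex -1.033 -3.542 2.031
endloop
endfacet
facet normal -0.229 -0.502 -0.834
outer loop
vertex 0.619 -3.5 1.552
vertex 0.83 -4.642 2.181
vertex -1.033 -3.542 2.031
endloop
endfacet
facet normal -0.160 0.865 -0.476
outer loop
vertex -1.033 -3.542 2.031
vertex 1.022 -2.617 3.02
vertex 0.619 -3.5 1.552
endloop
endfacet
facet normal 0.960 0.024 -0.278
outer loop
vertex 0.619 -3.5 1.552
vertex 1.233 -3.758 3.649
vertex 0.83 -4.642 2.181
endloop
endfacet
facet normal 0.960 0.024 -0.278
outer loop
vertex 1.022 -2.617 3.02
vertex 1.233 -3.758 3.649
vertex 0.619 -3.5 1.552
endloop
endfacet
facet normal -0.583 0.707 -0.402
outer loop
vertex -1.002 -0.081 -2.292
vertex -1.753 -0.527 -1.987
vertex -1.346 0.111 -1.455
endloop
endfacet
facet normal 0.048 0.978 -0.204
outer loop
vertex -1.002 -0.081 -2.292
vertex -1.346 0.111 -1.455
vertex -0.431 0.041 -1.574
endloop
endfacet
facet normal 0.560 0.619 -0.551
outer loop
vertex -1.002 -0.081 -2.292
vertex -0.431 0.041 -1.574
vertex -0.273 -0.641 -2.18
endloop
endfacet
facet normal 0.245 0.127 -0.961
outer loop
vertex -1.002 -0.081 -2.292
vertex -0.273 -0.641 -2.18
vertex -1.09 -0.991 -2.435
endloop
endfacet
facet normal -0.460 0.181 -0.869
outer loop
vertex -1.002 -0.081 -2.292
vertex -1.09 -0.991 -2.435
vertex -1.753 -0.527 -1.987
endloop
endfacet
facet normal 0.130 0.860 0.494
outer loop
vertex -0.431 0.041 -1.574
vertex -1.346 0.111 -1.455
vertex -0.83 -0.329 -0.825
endloop
endfacet
facet normal -0.890 0.422 0.175
outer loop
vertex -1.346 0.111 -1.455
vertex -1.753 -0.527 -1.987
vertex -1.647 -0.679 -1.08
endloop
endfacet
facet normal -0.692 -0.429 -0.581
outer loop
vertex -1.753 -0.527 -1.987
vertex -1.09 -0.991 -2.435
vertex -1.489 -1.361 -1.686
endloop
endfacet
facet normal 0.449 -0.517 -0.729
outer loop
vertex -1.09 -0.991 -2.435
vertex -0.273 -0.641 -2.18
vertex -0.574 -1.431 -1.805
endloop
endfacet
facet normal 0.958 0.280 -0.065
outer loop
vertex -0.273 -0.641 -2.18
vertex -0.431 0.041 -1.574
vertex -0.167 -0.793 -1.273
endloop
endfacet
facet normal -0.245 -0.127 0.961
outer loop
vertex -0.918 -1.239 -0.968
vertex -0.83 -0.329 -0.825
vertex -1.647 -0.679 -1.08
endloop
endfacet
facet normal -0.560 -0.619 0.551
outer loop
vertex -0.918 -1.239 -0.968
vertex -1.647 -0.679 -1.08
vertex -1.489 -1.361 -1.686
endloop
endfacet
facet normal -0.048 -0.978 0.204
outer loop
vertex -0.918 -1.239 -0.968
vertex -1.489 -1.361 -1.686
vertex -0.574 -1.431 -1.805
endloop
endfacet
facet normal 0.583 -0.707 0.402
outer loop
vertex -0.918 -1.239 -0.968
vertex -0.574 -1.431 -1.805
vertex -0.167 -0.793 -1.273
endloop
endfacet
facet normal 0.460 -0.181 0.869
outer loop
vertex -0.918 -1.239 -0.968
vertex -0.167 -0.793 -1.273
vertex -0.83 -0.329 -0.825
endloop
endfacet
facet normal -0.449 0.517 0.729
outer loop
vertex -1.647 -0.679 -1.08
vertex -0.83 -0.329 -0.825
vertex -1.346 0.111 -1.455
endloop
endfacet
facet normal -0.958 -0.280 0.065
outer loop
vertex -1.489 -1.361 -1.686
vertex -1.647 -0.679 -1.08
vertex -1.753 -0.527 -1.987
endloop
endfacet
facet normal -0.130 -0.860 -0.494
outer loop
vertex -0.574 -1.431 -1.805
vertex -1.489 -1.361 -1.686
vertex -1.09 -0.991 -2.435
endloop
endfacet
facet normal 0.890 -0.422 -0.175
outer loop
vertex -0.167 -0.793 -1.273
vertex -0.574 -1.431 -1.805
vertex -0.273 -0.641 -2.18
endloop
endfacet
facet normal 0.692 0.429 0.581
outer loop
vertex -0.83 -0.329 -0.825
vertex -0.167 -0.793 -1.273
vertex -0.431 0.041 -1.574
endloop
endfacet
facet normal -0.788 -0.545 0.288
outer loop
vertex -1.214 -2.334 1.126
vertex -1.522 -1.048 2.718
vertex -2.488 -1.134 -0.089
endloop
endfacet
facet normal 0.149 -0.621 -0.769
outer loop
vertex -1.038 -0.132 -0.618
vertex -1.214 -2.334 1.126
vertex -2.488 -1.134 -0.089
endloop
endfacet
facet normal -0.788 -0.545 0.288
outer loop
vertex -2.488 -1.134 -0.089
vertex -1.522 -1.048 2.718
vertex -2.795 0.152 1.504
endloop
endfacet
facet normal -0.598 0.564 -0.570
outer loop
vertex -2.795 0.152 1.504
vertex -1.038 -0.132 -0.618
vertex -2.488 -1.134 -0.089
endloop
endfacet
facet normal 0.597 -0.563 0.571
outer loop
vertex -1.214 -2.334 1.126
vertex -0.072 -0.046 2.189
vertex -1.522 -1.048 2.718
endloop
endfacet
facet normal 0.148 -0.621 -0.769
outer loop
vertex 0.235 -1.332 0.596
vertex -1.214 -2.334 1.126
vertex -1.038 -0.132 -0.618
endloop
endfacet
facet normal 0.598 -0.563 0.570
outer loop
vertex 0.235 -1.332 0.596
vertex -0.072 -0.046 2.189
vertex -1.214 -2.334 1.126
endloop
endfacet
facet normal -0.148 0.621 0.770
outer loop
vertex -1.522 -1.048 2.718
vertex -0.072 -0.046 2.189
vertex -2.795 0.152 1.504
endloop
endfacet
facet normal -0.598 0.563 -0.570
outer loop
vertex -1.346 1.154 0.974
vertex -1.038 -0.132 -0.618
vertex -2.795 0.152 1.504
endloop
endfacet
facet normal -0.148 0.621 0.769
outer loop
vertex -2.795 0.152 1.504
vertex -0.072 -0.046 2.189
vertex -1.346 1.154 0.974
endloop
endfacet
facet normal 0.788 0.545 -0.288
outer loop
vertex -1.346 1.154 0.974
vertex 0.235 -1.332 0.596
vertex -1.038 -0.132 -0.618
endloop
endfacet
facet normal 0.788 0.545 -0.288
outer loop
vertex -0.072 -0.046 2.189
vertex 0.235 -1.332 0.596
vertex -1.346 1.154 0.974
endloop
endfacet

endsolid


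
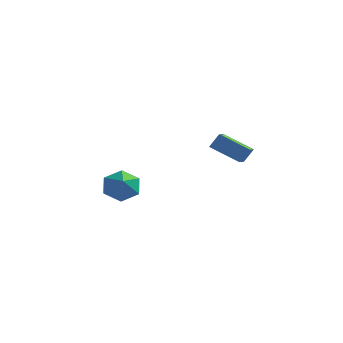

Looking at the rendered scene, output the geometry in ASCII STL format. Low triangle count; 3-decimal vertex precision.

solid 
facet normal -0.900 0.057 0.432
outer loop
vertex 3.251 1.706 1.005
vertex 3.134 2.742 0.624
vertex 2.841 1.363 0.196
endloop
endfacet
facet normal 0.106 -0.934 0.342
outer loop
vertex 4.506 1.258 -0.604
vertex 3.251 1.706 1.005
vertex 2.841 1.363 0.196
endloop
endfacet
facet normal -0.900 0.057 0.432
outer loop
vertex 2.841 1.363 0.196
vertex 3.134 2.742 0.624
vertex 2.724 2.399 -0.185
endloop
endfacet
facet normal -0.423 -0.354 -0.834
outer loop
vertex 2.724 2.399 -0.185
vertex 4.506 1.258 -0.604
vertex 2.841 1.363 0.196
endloop
endfacet
facet normal 0.423 0.354 0.834
outer loop
vertex 3.251 1.706 1.005
vertex 4.799 2.637 -0.176
vertex 3.134 2.742 0.624
endloop
endfacet
facet normal 0.106 -0.934 0.342
outer loop
vertex 4.916 1.601 0.205
vertex 3.251 1.706 1.005
vertex 4.506 1.258 -0.604
endloop
endfacet
facet normal 0.423 0.354 0.834
outer loop
vertex 4.916 1.601 0.205
vertex 4.799 2.637 -0.176
vertex 3.251 1.706 1.005
endloop
endfacet
facet normal -0.106 0.934 -0.342
outer loop
vertex 3.134 2.742 0.624
vertex 4.799 2.637 -0.176
vertex 2.724 2.399 -0.185
endloop
endfacet
facet normal -0.423 -0.354 -0.834
outer loop
vertex 4.389 2.294 -0.985
vertex 4.506 1.258 -0.604
vertex 2.724 2.399 -0.185
endloop
endfacet
facet normal -0.106 0.934 -0.342
outer loop
vertex 2.724 2.399 -0.185
vertex 4.799 2.637 -0.176
vertex 4.389 2.294 -0.985
endloop
endfacet
facet normal 0.900 -0.057 -0.432
outer loop
vertex 4.389 2.294 -0.985
vertex 4.916 1.601 0.205
vertex 4.506 1.258 -0.604
endloop
endfacet
facet normal 0.900 -0.057 -0.432
outer loop
vertex 4.799 2.637 -0.176
vertex 4.916 1.601 0.205
vertex 4.389 2.294 -0.985
endloop
endfacet
facet normal -0.367 0.720 -0.589
outer loop
vertex -1.908 3.484 -4.755
vertex -2.886 3.39 -4.26
vertex -2.136 4.094 -3.868
endloop
endfacet
facet normal 0.956 -0.061 0.288
outer loop
vertex -1.908 3.484 -4.755
vertex -2.136 4.094 -3.868
vertex -2.374 2.39 -3.44
endloop
endfacet
facet normal -0.367 0.720 -0.589
outer loop
vertex -2.136 4.094 -3.868
vertex -2.886 3.39 -4.26
vertex -3.114 4.0 -3.373
endloop
endfacet
facet normal 0.433 0.162 0.887
outer loop
vertex -2.136 4.094 -3.868
vertex -3.114 4.0 -3.373
vertex -2.374 2.39 -3.44
endloop
endfacet
facet normal -0.368 0.719 -0.589
outer loop
vertex -3.114 4.0 -3.373
vertex -2.886 3.39 -4.26
vertex -3.863 3.296 -3.764
endloop
endfacet
facet normal -0.314 -0.183 0.932
outer loop
vertex -3.114 4.0 -3.373
vertex -3.863 3.296 -3.764
vertex -2.374 2.39 -3.44
endloop
endfacet
facet normal -0.368 0.719 -0.589
outer loop
vertex -3.863 3.296 -3.764
vertex -2.886 3.39 -4.26
vertex -3.635 2.686 -4.651
endloop
endfacet
facet normal -0.540 -0.752 0.378
outer loop
vertex -3.863 3.296 -3.764
vertex -3.635 2.686 -4.651
vertex -2.374 2.39 -3.44
endloop
endfacet
facet normal -0.368 0.719 -0.590
outer loop
vertex -3.635 2.686 -4.651
vertex -2.886 3.39 -4.26
vertex -2.657 2.78 -5.146
endloop
endfacet
facet normal -0.018 -0.975 -0.220
outer loop
vertex -3.635 2.686 -4.651
vertex -2.657 2.78 -5.146
vertex -2.374 2.39 -3.44
endloop
endfacet
facet normal -0.368 0.719 -0.590
outer loop
vertex -2.657 2.78 -5.146
vertex -2.886 3.39 -4.26
vertex -1.908 3.484 -4.755
endloop
endfacet
facet normal 0.730 -0.630 -0.265
outer loop
vertex -2.657 2.78 -5.146
vertex -1.908 3.484 -4.755
vertex -2.374 2.39 -3.44
endloop
endfacet

endsolid


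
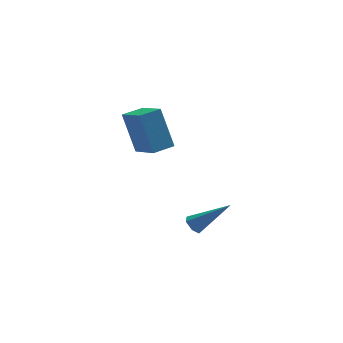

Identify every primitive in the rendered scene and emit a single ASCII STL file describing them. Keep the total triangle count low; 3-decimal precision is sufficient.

solid 
facet normal -0.771 0.098 -0.629
outer loop
vertex 3.377 -0.05 -3.24
vertex 3.051 -0.247 -2.871
vertex 3.138 0.275 -2.896
endloop
endfacet
facet normal 0.604 0.745 -0.284
outer loop
vertex 3.377 -0.05 -3.24
vertex 3.138 0.275 -2.896
vertex 4.669 -0.453 -1.549
endloop
endfacet
facet normal -0.770 0.098 -0.630
outer loop
vertex 3.138 0.275 -2.896
vertex 3.051 -0.247 -2.871
vertex 2.812 0.078 -2.528
endloop
endfacet
facet normal 0.002 0.881 0.473
outer loop
vertex 3.138 0.275 -2.896
vertex 2.812 0.078 -2.528
vertex 4.669 -0.453 -1.549
endloop
endfacet
facet normal -0.770 0.098 -0.630
outer loop
vertex 2.812 0.078 -2.528
vertex 3.051 -0.247 -2.871
vertex 2.725 -0.444 -2.503
endloop
endfacet
facet normal -0.437 0.116 0.892
outer loop
vertex 2.812 0.078 -2.528
vertex 2.725 -0.444 -2.503
vertex 4.669 -0.453 -1.549
endloop
endfacet
facet normal -0.770 0.098 -0.630
outer loop
vertex 2.725 -0.444 -2.503
vertex 3.051 -0.247 -2.871
vertex 2.964 -0.769 -2.846
endloop
endfacet
facet normal -0.275 -0.786 0.553
outer loop
vertex 2.725 -0.444 -2.503
vertex 2.964 -0.769 -2.846
vertex 4.669 -0.453 -1.549
endloop
endfacet
facet normal -0.770 0.098 -0.630
outer loop
vertex 2.964 -0.769 -2.846
vertex 3.051 -0.247 -2.871
vertex 3.29 -0.573 -3.214
endloop
endfacet
facet normal 0.326 -0.923 -0.203
outer loop
vertex 2.964 -0.769 -2.846
vertex 3.29 -0.573 -3.214
vertex 4.669 -0.453 -1.549
endloop
endfacet
facet normal -0.771 0.097 -0.629
outer loop
vertex 3.29 -0.573 -3.214
vertex 3.051 -0.247 -2.871
vertex 3.377 -0.05 -3.24
endloop
endfacet
facet normal 0.766 -0.158 -0.623
outer loop
vertex 3.29 -0.573 -3.214
vertex 3.377 -0.05 -3.24
vertex 4.669 -0.453 -1.549
endloop
endfacet
facet normal -0.866 -0.494 -0.078
outer loop
vertex 0.768 0.006 3.992
vertex 0.089 1.289 3.394
vertex 1.307 -0.628 2.021
endloop
endfacet
facet normal 0.432 -0.817 0.381
outer loop
vertex 2.251 -0.089 2.106
vertex 0.768 0.006 3.992
vertex 1.307 -0.628 2.021
endloop
endfacet
facet normal -0.866 -0.494 -0.078
outer loop
vertex 1.307 -0.628 2.021
vertex 0.089 1.289 3.394
vertex 0.628 0.655 1.423
endloop
endfacet
facet normal 0.252 -0.296 -0.921
outer loop
vertex 0.628 0.655 1.423
vertex 2.251 -0.089 2.106
vertex 1.307 -0.628 2.021
endloop
endfacet
facet normal -0.252 0.296 0.921
outer loop
vertex 0.768 0.006 3.992
vertex 1.033 1.828 3.479
vertex 0.089 1.289 3.394
endloop
endfacet
facet normal 0.432 -0.817 0.381
outer loop
vertex 1.712 0.545 4.077
vertex 0.768 0.006 3.992
vertex 2.251 -0.089 2.106
endloop
endfacet
facet normal -0.252 0.296 0.921
outer loop
vertex 1.712 0.545 4.077
vertex 1.033 1.828 3.479
vertex 0.768 0.006 3.992
endloop
endfacet
facet normal -0.432 0.817 -0.381
outer loop
vertex 0.089 1.289 3.394
vertex 1.033 1.828 3.479
vertex 0.628 0.655 1.423
endloop
endfacet
facet normal 0.252 -0.296 -0.921
outer loop
vertex 1.572 1.194 1.508
vertex 2.251 -0.089 2.106
vertex 0.628 0.655 1.423
endloop
endfacet
facet normal -0.432 0.817 -0.381
outer loop
vertex 0.628 0.655 1.423
vertex 1.033 1.828 3.479
vertex 1.572 1.194 1.508
endloop
endfacet
facet normal 0.866 0.494 0.078
outer loop
vertex 1.572 1.194 1.508
vertex 1.712 0.545 4.077
vertex 2.251 -0.089 2.106
endloop
endfacet
facet normal 0.866 0.494 0.078
outer loop
vertex 1.033 1.828 3.479
vertex 1.712 0.545 4.077
vertex 1.572 1.194 1.508
endloop
endfacet

endsolid


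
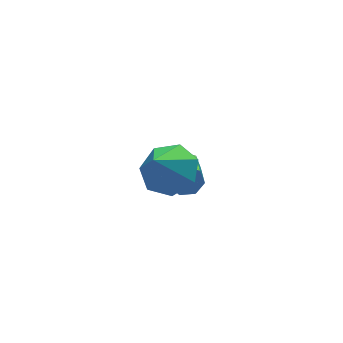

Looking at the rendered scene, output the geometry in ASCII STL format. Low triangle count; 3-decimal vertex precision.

solid 
facet normal 0.475 0.360 -0.803
outer loop
vertex -1.375 -0.636 1.073
vertex -1.951 0.275 1.141
vertex -1.001 0.044 1.599
endloop
endfacet
facet normal 0.433 -0.688 0.582
outer loop
vertex -1.375 -0.636 1.073
vertex -1.001 0.044 1.599
vertex -2.729 -0.315 2.459
endloop
endfacet
facet normal 0.475 0.360 -0.803
outer loop
vertex -1.001 0.044 1.599
vertex -1.951 0.275 1.141
vertex -1.342 0.898 1.78
endloop
endfacet
facet normal 0.447 -0.011 0.894
outer loop
vertex -1.001 0.044 1.599
vertex -1.342 0.898 1.78
vertex -2.729 -0.315 2.459
endloop
endfacet
facet normal 0.474 0.360 -0.803
outer loop
vertex -1.342 0.898 1.78
vertex -1.951 0.275 1.141
vertex -2.142 1.283 1.48
endloop
endfacet
facet normal -0.057 0.537 0.842
outer loop
vertex -1.342 0.898 1.78
vertex -2.142 1.283 1.48
vertex -2.729 -0.315 2.459
endloop
endfacet
facet normal 0.474 0.360 -0.803
outer loop
vertex -2.142 1.283 1.48
vertex -1.951 0.275 1.141
vertex -2.798 0.909 0.925
endloop
endfacet
facet normal -0.701 0.542 0.464
outer loop
vertex -2.142 1.283 1.48
vertex -2.798 0.909 0.925
vertex -2.729 -0.315 2.459
endloop
endfacet
facet normal 0.474 0.360 -0.804
outer loop
vertex -2.798 0.909 0.925
vertex -1.951 0.275 1.141
vertex -2.817 0.058 0.533
endloop
endfacet
facet normal -0.999 0.001 0.046
outer loop
vertex -2.798 0.909 0.925
vertex -2.817 0.058 0.533
vertex -2.729 -0.315 2.459
endloop
endfacet
facet normal 0.474 0.360 -0.804
outer loop
vertex -2.817 0.058 0.533
vertex -1.951 0.275 1.141
vertex -2.183 -0.63 0.599
endloop
endfacet
facet normal -0.727 -0.679 -0.098
outer loop
vertex -2.817 0.058 0.533
vertex -2.183 -0.63 0.599
vertex -2.729 -0.315 2.459
endloop
endfacet
facet normal 0.474 0.360 -0.804
outer loop
vertex -2.183 -0.63 0.599
vertex -1.951 0.275 1.141
vertex -1.375 -0.636 1.073
endloop
endfacet
facet normal -0.090 -0.986 0.141
outer loop
vertex -2.183 -0.63 0.599
vertex -1.375 -0.636 1.073
vertex -2.729 -0.315 2.459
endloop
endfacet
facet normal 0.248 0.893 -0.374
outer loop
vertex 0.21 3.875 -3.372
vertex -0.036 4.173 -2.824
vertex 0.587 3.953 -2.936
endloop
endfacet
facet normal 0.720 -0.429 -0.546
outer loop
vertex 0.21 3.875 -3.372
vertex 0.587 3.953 -2.936
vertex -0.219 2.329 -2.724
endloop
endfacet
facet normal 0.720 -0.429 -0.546
outer loop
vertex -0.219 2.329 -2.724
vertex 0.587 3.953 -2.936
vertex 0.158 2.407 -2.288
endloop
endfacet
facet normal -0.248 -0.893 0.375
outer loop
vertex -0.219 2.329 -2.724
vertex 0.158 2.407 -2.288
vertex -0.464 2.627 -2.176
endloop
endfacet
facet normal 0.248 0.894 -0.374
outer loop
vertex 0.587 3.953 -2.936
vertex -0.036 4.173 -2.824
vertex 0.496 4.196 -2.416
endloop
endfacet
facet normal 0.956 -0.163 0.244
outer loop
vertex 0.587 3.953 -2.936
vertex 0.496 4.196 -2.416
vertex 0.158 2.407 -2.288
endloop
endfacet
facet normal 0.956 -0.163 0.244
outer loop
vertex 0.158 2.407 -2.288
vertex 0.496 4.196 -2.416
vertex 0.067 2.651 -1.768
endloop
endfacet
facet normal -0.248 -0.893 0.376
outer loop
vertex 0.158 2.407 -2.288
vertex 0.067 2.651 -1.768
vertex -0.464 2.627 -2.176
endloop
endfacet
facet normal 0.248 0.893 -0.374
outer loop
vertex 0.496 4.196 -2.416
vertex -0.036 4.173 -2.824
vertex 0.004 4.422 -2.203
endloop
endfacet
facet normal 0.473 0.226 0.852
outer loop
vertex 0.496 4.196 -2.416
vertex 0.004 4.422 -2.203
vertex 0.067 2.651 -1.768
endloop
endfacet
facet normal 0.472 0.226 0.852
outer loop
vertex 0.067 2.651 -1.768
vertex 0.004 4.422 -2.203
vertex -0.425 2.876 -1.555
endloop
endfacet
facet normal -0.247 -0.894 0.374
outer loop
vertex 0.067 2.651 -1.768
vertex -0.425 2.876 -1.555
vertex -0.464 2.627 -2.176
endloop
endfacet
facet normal 0.248 0.894 -0.374
outer loop
vertex 0.004 4.422 -2.203
vertex -0.036 4.173 -2.824
vertex -0.518 4.46 -2.458
endloop
endfacet
facet normal -0.367 0.444 0.817
outer loop
vertex 0.004 4.422 -2.203
vertex -0.518 4.46 -2.458
vertex -0.425 2.876 -1.555
endloop
endfacet
facet normal -0.368 0.444 0.817
outer loop
vertex -0.425 2.876 -1.555
vertex -0.518 4.46 -2.458
vertex -0.946 2.914 -1.81
endloop
endfacet
facet normal -0.248 -0.894 0.374
outer loop
vertex -0.425 2.876 -1.555
vertex -0.946 2.914 -1.81
vertex -0.464 2.627 -2.176
endloop
endfacet
facet normal 0.248 0.894 -0.374
outer loop
vertex -0.518 4.46 -2.458
vertex -0.036 4.173 -2.824
vertex -0.676 4.282 -2.988
endloop
endfacet
facet normal -0.930 0.328 0.167
outer loop
vertex -0.518 4.46 -2.458
vertex -0.676 4.282 -2.988
vertex -0.946 2.914 -1.81
endloop
endfacet
facet normal -0.929 0.329 0.168
outer loop
vertex -0.946 2.914 -1.81
vertex -0.676 4.282 -2.988
vertex -1.105 2.736 -2.34
endloop
endfacet
facet normal -0.248 -0.894 0.374
outer loop
vertex -0.946 2.914 -1.81
vertex -1.105 2.736 -2.34
vertex -0.464 2.627 -2.176
endloop
endfacet
facet normal 0.248 0.894 -0.374
outer loop
vertex -0.676 4.282 -2.988
vertex -0.036 4.173 -2.824
vertex -0.352 4.022 -3.395
endloop
endfacet
facet normal -0.793 -0.035 -0.609
outer loop
vertex -0.676 4.282 -2.988
vertex -0.352 4.022 -3.395
vertex -1.105 2.736 -2.34
endloop
endfacet
facet normal -0.793 -0.035 -0.609
outer loop
vertex -1.105 2.736 -2.34
vertex -0.352 4.022 -3.395
vertex -0.781 2.476 -2.747
endloop
endfacet
facet normal -0.248 -0.894 0.374
outer loop
vertex -1.105 2.736 -2.34
vertex -0.781 2.476 -2.747
vertex -0.464 2.627 -2.176
endloop
endfacet
facet normal 0.249 0.893 -0.374
outer loop
vertex -0.352 4.022 -3.395
vertex -0.036 4.173 -2.824
vertex 0.21 3.875 -3.372
endloop
endfacet
facet normal -0.059 -0.372 -0.926
outer loop
vertex -0.352 4.022 -3.395
vertex 0.21 3.875 -3.372
vertex -0.781 2.476 -2.747
endloop
endfacet
facet normal -0.059 -0.372 -0.926
outer loop
vertex -0.781 2.476 -2.747
vertex 0.21 3.875 -3.372
vertex -0.219 2.329 -2.724
endloop
endfacet
facet normal -0.249 -0.893 0.374
outer loop
vertex -0.781 2.476 -2.747
vertex -0.219 2.329 -2.724
vertex -0.464 2.627 -2.176
endloop
endfacet

endsolid


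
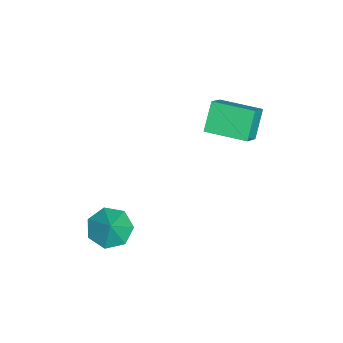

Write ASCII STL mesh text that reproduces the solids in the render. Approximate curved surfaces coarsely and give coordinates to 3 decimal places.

solid 
facet normal -0.626 0.175 0.760
outer loop
vertex -2.095 2.635 3.678
vertex -1.594 4.322 3.703
vertex -3.017 2.921 2.853
endloop
endfacet
facet normal -0.285 -0.959 -0.014
outer loop
vertex -2.146 2.678 1.797
vertex -2.095 2.635 3.678
vertex -3.017 2.921 2.853
endloop
endfacet
facet normal -0.626 0.175 0.760
outer loop
vertex -3.017 2.921 2.853
vertex -1.594 4.322 3.703
vertex -2.516 4.608 2.878
endloop
endfacet
facet normal -0.726 0.225 -0.650
outer loop
vertex -2.516 4.608 2.878
vertex -2.146 2.678 1.797
vertex -3.017 2.921 2.853
endloop
endfacet
facet normal 0.726 -0.225 0.650
outer loop
vertex -2.095 2.635 3.678
vertex -0.723 4.079 2.647
vertex -1.594 4.322 3.703
endloop
endfacet
facet normal -0.285 -0.959 -0.014
outer loop
vertex -1.224 2.392 2.622
vertex -2.095 2.635 3.678
vertex -2.146 2.678 1.797
endloop
endfacet
facet normal 0.726 -0.225 0.650
outer loop
vertex -1.224 2.392 2.622
vertex -0.723 4.079 2.647
vertex -2.095 2.635 3.678
endloop
endfacet
facet normal 0.285 0.959 0.014
outer loop
vertex -1.594 4.322 3.703
vertex -0.723 4.079 2.647
vertex -2.516 4.608 2.878
endloop
endfacet
facet normal -0.726 0.225 -0.650
outer loop
vertex -1.645 4.365 1.822
vertex -2.146 2.678 1.797
vertex -2.516 4.608 2.878
endloop
endfacet
facet normal 0.285 0.959 0.014
outer loop
vertex -2.516 4.608 2.878
vertex -0.723 4.079 2.647
vertex -1.645 4.365 1.822
endloop
endfacet
facet normal 0.626 -0.175 -0.760
outer loop
vertex -1.645 4.365 1.822
vertex -1.224 2.392 2.622
vertex -2.146 2.678 1.797
endloop
endfacet
facet normal 0.626 -0.175 -0.760
outer loop
vertex -0.723 4.079 2.647
vertex -1.224 2.392 2.622
vertex -1.645 4.365 1.822
endloop
endfacet
facet normal -0.589 -0.098 -0.802
outer loop
vertex 2.636 -0.312 -0.681
vertex 2.141 -0.936 -0.241
vertex 2.025 -0.034 -0.266
endloop
endfacet
facet normal 0.530 0.815 0.235
outer loop
vertex 2.636 -0.312 -0.681
vertex 2.025 -0.034 -0.266
vertex 2.819 -0.824 0.681
endloop
endfacet
facet normal -0.590 -0.098 -0.801
outer loop
vertex 2.025 -0.034 -0.266
vertex 2.141 -0.936 -0.241
vertex 1.501 -0.435 0.169
endloop
endfacet
facet normal -0.032 0.754 0.656
outer loop
vertex 2.025 -0.034 -0.266
vertex 1.501 -0.435 0.169
vertex 2.819 -0.824 0.681
endloop
endfacet
facet normal -0.590 -0.097 -0.802
outer loop
vertex 1.501 -0.435 0.169
vertex 2.141 -0.936 -0.241
vertex 1.459 -1.213 0.294
endloop
endfacet
facet normal -0.314 0.167 0.935
outer loop
vertex 1.501 -0.435 0.169
vertex 1.459 -1.213 0.294
vertex 2.819 -0.824 0.681
endloop
endfacet
facet normal -0.589 -0.097 -0.802
outer loop
vertex 1.459 -1.213 0.294
vertex 2.141 -0.936 -0.241
vertex 1.93 -1.783 0.017
endloop
endfacet
facet normal -0.101 -0.501 0.859
outer loop
vertex 1.459 -1.213 0.294
vertex 1.93 -1.783 0.017
vertex 2.819 -0.824 0.681
endloop
endfacet
facet normal -0.590 -0.097 -0.802
outer loop
vertex 1.93 -1.783 0.017
vertex 2.141 -0.936 -0.241
vertex 2.56 -1.715 -0.455
endloop
endfacet
facet normal 0.446 -0.751 0.487
outer loop
vertex 1.93 -1.783 0.017
vertex 2.56 -1.715 -0.455
vertex 2.819 -0.824 0.681
endloop
endfacet
facet normal -0.590 -0.097 -0.802
outer loop
vertex 2.56 -1.715 -0.455
vertex 2.141 -0.936 -0.241
vertex 2.874 -1.06 -0.765
endloop
endfacet
facet normal 0.915 -0.392 0.099
outer loop
vertex 2.56 -1.715 -0.455
vertex 2.874 -1.06 -0.765
vertex 2.819 -0.824 0.681
endloop
endfacet
facet normal -0.590 -0.098 -0.802
outer loop
vertex 2.874 -1.06 -0.765
vertex 2.141 -0.936 -0.241
vertex 2.636 -0.312 -0.681
endloop
endfacet
facet normal 0.952 0.305 -0.013
outer loop
vertex 2.874 -1.06 -0.765
vertex 2.636 -0.312 -0.681
vertex 2.819 -0.824 0.681
endloop
endfacet

endsolid


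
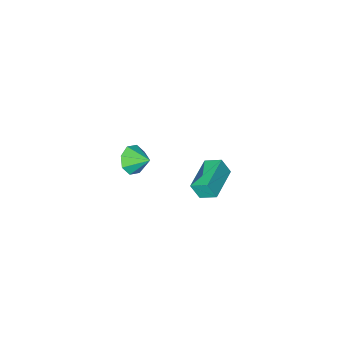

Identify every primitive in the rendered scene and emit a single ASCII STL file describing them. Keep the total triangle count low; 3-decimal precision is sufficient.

solid 
facet normal 0.337 -0.794 -0.506
outer loop
vertex 3.371 1.764 3.01
vertex 2.828 1.222 3.499
vertex 2.744 1.683 2.719
endloop
endfacet
facet normal 0.035 0.941 -0.337
outer loop
vertex 3.371 1.764 3.01
vertex 2.744 1.683 2.719
vertex 2.412 2.198 4.121
endloop
endfacet
facet normal 0.338 -0.794 -0.506
outer loop
vertex 2.744 1.683 2.719
vertex 2.828 1.222 3.499
vertex 2.166 1.331 2.885
endloop
endfacet
facet normal -0.558 0.728 -0.399
outer loop
vertex 2.744 1.683 2.719
vertex 2.166 1.331 2.885
vertex 2.412 2.198 4.121
endloop
endfacet
facet normal 0.339 -0.793 -0.506
outer loop
vertex 2.166 1.331 2.885
vertex 2.828 1.222 3.499
vertex 1.976 0.915 3.41
endloop
endfacet
facet normal -0.934 0.351 -0.060
outer loop
vertex 2.166 1.331 2.885
vertex 1.976 0.915 3.41
vertex 2.412 2.198 4.121
endloop
endfacet
facet normal 0.339 -0.794 -0.505
outer loop
vertex 1.976 0.915 3.41
vertex 2.828 1.222 3.499
vertex 2.285 0.679 3.988
endloop
endfacet
facet normal -0.876 0.031 0.481
outer loop
vertex 1.976 0.915 3.41
vertex 2.285 0.679 3.988
vertex 2.412 2.198 4.121
endloop
endfacet
facet normal 0.338 -0.794 -0.506
outer loop
vertex 2.285 0.679 3.988
vertex 2.828 1.222 3.499
vertex 2.912 0.761 4.279
endloop
endfacet
facet normal -0.416 -0.045 0.908
outer loop
vertex 2.285 0.679 3.988
vertex 2.912 0.761 4.279
vertex 2.412 2.198 4.121
endloop
endfacet
facet normal 0.337 -0.794 -0.506
outer loop
vertex 2.912 0.761 4.279
vertex 2.828 1.222 3.499
vertex 3.49 1.112 4.113
endloop
endfacet
facet normal 0.176 0.168 0.970
outer loop
vertex 2.912 0.761 4.279
vertex 3.49 1.112 4.113
vertex 2.412 2.198 4.121
endloop
endfacet
facet normal 0.338 -0.793 -0.506
outer loop
vertex 3.49 1.112 4.113
vertex 2.828 1.222 3.499
vertex 3.68 1.528 3.588
endloop
endfacet
facet normal 0.553 0.544 0.631
outer loop
vertex 3.49 1.112 4.113
vertex 3.68 1.528 3.588
vertex 2.412 2.198 4.121
endloop
endfacet
facet normal 0.338 -0.794 -0.505
outer loop
vertex 3.68 1.528 3.588
vertex 2.828 1.222 3.499
vertex 3.371 1.764 3.01
endloop
endfacet
facet normal 0.494 0.865 0.089
outer loop
vertex 3.68 1.528 3.588
vertex 3.371 1.764 3.01
vertex 2.412 2.198 4.121
endloop
endfacet
facet normal -0.490 0.733 0.472
outer loop
vertex -4.259 -1.222 -2.978
vertex -2.495 0.064 -3.142
vertex -4.634 -0.834 -3.971
endloop
endfacet
facet normal -0.806 -0.587 0.075
outer loop
vertex -4.065 -1.684 -4.518
vertex -4.259 -1.222 -2.978
vertex -4.634 -0.834 -3.971
endloop
endfacet
facet normal -0.490 0.733 0.472
outer loop
vertex -4.634 -0.834 -3.971
vertex -2.495 0.064 -3.142
vertex -2.87 0.452 -4.135
endloop
endfacet
facet normal -0.332 0.343 -0.879
outer loop
vertex -2.87 0.452 -4.135
vertex -4.065 -1.684 -4.518
vertex -4.634 -0.834 -3.971
endloop
endfacet
facet normal 0.332 -0.343 0.879
outer loop
vertex -4.259 -1.222 -2.978
vertex -1.926 -0.786 -3.689
vertex -2.495 0.064 -3.142
endloop
endfacet
facet normal -0.806 -0.587 0.075
outer loop
vertex -3.69 -2.072 -3.525
vertex -4.259 -1.222 -2.978
vertex -4.065 -1.684 -4.518
endloop
endfacet
facet normal 0.332 -0.343 0.879
outer loop
vertex -3.69 -2.072 -3.525
vertex -1.926 -0.786 -3.689
vertex -4.259 -1.222 -2.978
endloop
endfacet
facet normal 0.806 0.587 -0.075
outer loop
vertex -2.495 0.064 -3.142
vertex -1.926 -0.786 -3.689
vertex -2.87 0.452 -4.135
endloop
endfacet
facet normal -0.332 0.343 -0.879
outer loop
vertex -2.301 -0.398 -4.682
vertex -4.065 -1.684 -4.518
vertex -2.87 0.452 -4.135
endloop
endfacet
facet normal 0.806 0.587 -0.075
outer loop
vertex -2.87 0.452 -4.135
vertex -1.926 -0.786 -3.689
vertex -2.301 -0.398 -4.682
endloop
endfacet
facet normal 0.490 -0.733 -0.472
outer loop
vertex -2.301 -0.398 -4.682
vertex -3.69 -2.072 -3.525
vertex -4.065 -1.684 -4.518
endloop
endfacet
facet normal 0.490 -0.733 -0.472
outer loop
vertex -1.926 -0.786 -3.689
vertex -3.69 -2.072 -3.525
vertex -2.301 -0.398 -4.682
endloop
endfacet

endsolid


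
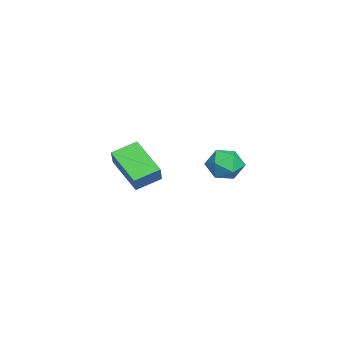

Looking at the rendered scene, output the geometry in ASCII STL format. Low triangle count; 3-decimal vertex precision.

solid 
facet normal -0.620 -0.576 0.533
outer loop
vertex -2.944 -2.13 -1.922
vertex -3.58 -0.994 -1.435
vertex -3.754 -2.163 -2.9
endloop
endfacet
facet normal 0.457 -0.817 -0.351
outer loop
vertex -2.42 -0.926 -4.045
vertex -2.944 -2.13 -1.922
vertex -3.754 -2.163 -2.9
endloop
endfacet
facet normal -0.621 -0.575 0.533
outer loop
vertex -3.754 -2.163 -2.9
vertex -3.58 -0.994 -1.435
vertex -4.389 -1.027 -2.413
endloop
endfacet
facet normal -0.637 -0.026 -0.770
outer loop
vertex -4.389 -1.027 -2.413
vertex -2.42 -0.926 -4.045
vertex -3.754 -2.163 -2.9
endloop
endfacet
facet normal 0.637 0.026 0.770
outer loop
vertex -2.944 -2.13 -1.922
vertex -2.246 0.243 -2.58
vertex -3.58 -0.994 -1.435
endloop
endfacet
facet normal 0.457 -0.817 -0.351
outer loop
vertex -1.611 -0.893 -3.067
vertex -2.944 -2.13 -1.922
vertex -2.42 -0.926 -4.045
endloop
endfacet
facet normal 0.637 0.026 0.770
outer loop
vertex -1.611 -0.893 -3.067
vertex -2.246 0.243 -2.58
vertex -2.944 -2.13 -1.922
endloop
endfacet
facet normal -0.457 0.817 0.351
outer loop
vertex -3.58 -0.994 -1.435
vertex -2.246 0.243 -2.58
vertex -4.389 -1.027 -2.413
endloop
endfacet
facet normal -0.637 -0.026 -0.770
outer loop
vertex -3.056 0.21 -3.558
vertex -2.42 -0.926 -4.045
vertex -4.389 -1.027 -2.413
endloop
endfacet
facet normal -0.457 0.817 0.351
outer loop
vertex -4.389 -1.027 -2.413
vertex -2.246 0.243 -2.58
vertex -3.056 0.21 -3.558
endloop
endfacet
facet normal 0.620 0.576 -0.533
outer loop
vertex -3.056 0.21 -3.558
vertex -1.611 -0.893 -3.067
vertex -2.42 -0.926 -4.045
endloop
endfacet
facet normal 0.620 0.575 -0.533
outer loop
vertex -2.246 0.243 -2.58
vertex -1.611 -0.893 -3.067
vertex -3.056 0.21 -3.558
endloop
endfacet
facet normal -0.131 0.793 0.596
outer loop
vertex 2.298 4.41 -0.022
vertex 1.739 3.91 0.52
vertex 2.648 3.933 0.69
endloop
endfacet
facet normal 0.513 0.808 0.289
outer loop
vertex 2.298 4.41 -0.022
vertex 2.648 3.933 0.69
vertex 3.091 3.942 -0.122
endloop
endfacet
facet normal 0.422 0.804 -0.419
outer loop
vertex 2.298 4.41 -0.022
vertex 3.091 3.942 -0.122
vertex 2.455 3.925 -0.794
endloop
endfacet
facet normal -0.279 0.786 -0.551
outer loop
vertex 2.298 4.41 -0.022
vertex 2.455 3.925 -0.794
vertex 1.619 3.906 -0.397
endloop
endfacet
facet normal -0.622 0.779 0.078
outer loop
vertex 2.298 4.41 -0.022
vertex 1.619 3.906 -0.397
vertex 1.739 3.91 0.52
endloop
endfacet
facet normal 0.857 0.210 0.470
outer loop
vertex 3.091 3.942 -0.122
vertex 2.648 3.933 0.69
vertex 3.021 3.154 0.357
endloop
endfacet
facet normal -0.185 0.185 0.965
outer loop
vertex 2.648 3.933 0.69
vertex 1.739 3.91 0.52
vertex 2.185 3.135 0.754
endloop
endfacet
facet normal -0.978 0.164 0.127
outer loop
vertex 1.739 3.91 0.52
vertex 1.619 3.906 -0.397
vertex 1.549 3.118 0.082
endloop
endfacet
facet normal -0.426 0.176 -0.888
outer loop
vertex 1.619 3.906 -0.397
vertex 2.455 3.925 -0.794
vertex 1.992 3.127 -0.73
endloop
endfacet
facet normal 0.708 0.204 -0.676
outer loop
vertex 2.455 3.925 -0.794
vertex 3.091 3.942 -0.122
vertex 2.901 3.15 -0.56
endloop
endfacet
facet normal 0.279 -0.786 0.551
outer loop
vertex 2.342 2.65 -0.018
vertex 3.021 3.154 0.357
vertex 2.185 3.135 0.754
endloop
endfacet
facet normal -0.422 -0.804 0.419
outer loop
vertex 2.342 2.65 -0.018
vertex 2.185 3.135 0.754
vertex 1.549 3.118 0.082
endloop
endfacet
facet normal -0.513 -0.808 -0.289
outer loop
vertex 2.342 2.65 -0.018
vertex 1.549 3.118 0.082
vertex 1.992 3.127 -0.73
endloop
endfacet
facet normal 0.131 -0.793 -0.596
outer loop
vertex 2.342 2.65 -0.018
vertex 1.992 3.127 -0.73
vertex 2.901 3.15 -0.56
endloop
endfacet
facet normal 0.622 -0.779 -0.078
outer loop
vertex 2.342 2.65 -0.018
vertex 2.901 3.15 -0.56
vertex 3.021 3.154 0.357
endloop
endfacet
facet normal 0.426 -0.176 0.888
outer loop
vertex 2.185 3.135 0.754
vertex 3.021 3.154 0.357
vertex 2.648 3.933 0.69
endloop
endfacet
facet normal -0.708 -0.204 0.676
outer loop
vertex 1.549 3.118 0.082
vertex 2.185 3.135 0.754
vertex 1.739 3.91 0.52
endloop
endfacet
facet normal -0.857 -0.210 -0.470
outer loop
vertex 1.992 3.127 -0.73
vertex 1.549 3.118 0.082
vertex 1.619 3.906 -0.397
endloop
endfacet
facet normal 0.185 -0.185 -0.965
outer loop
vertex 2.901 3.15 -0.56
vertex 1.992 3.127 -0.73
vertex 2.455 3.925 -0.794
endloop
endfacet
facet normal 0.978 -0.164 -0.127
outer loop
vertex 3.021 3.154 0.357
vertex 2.901 3.15 -0.56
vertex 3.091 3.942 -0.122
endloop
endfacet

endsolid
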